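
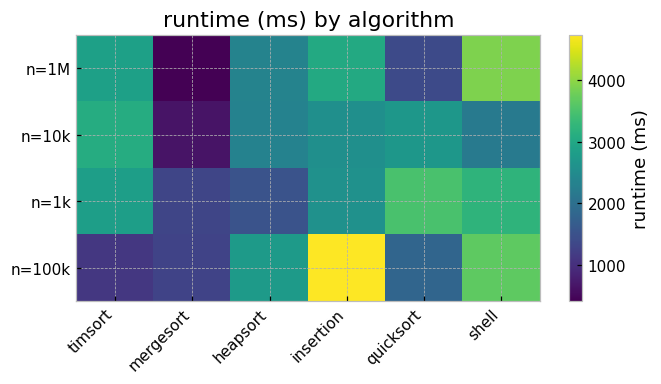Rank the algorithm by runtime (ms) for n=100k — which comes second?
Top 3 for n=100k: insertion ≈ 4500, shell ≈ 3500, heapsort ≈ 3000.

shell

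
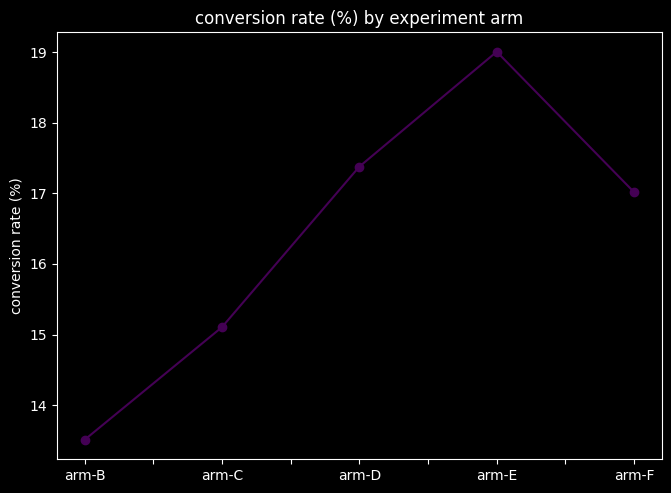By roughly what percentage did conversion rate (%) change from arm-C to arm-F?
arm-C ≈ 15.0, arm-F ≈ 17.0; (17.0 − 15.0) / 15.0 ≈ +13.3%.

≈ +13.3%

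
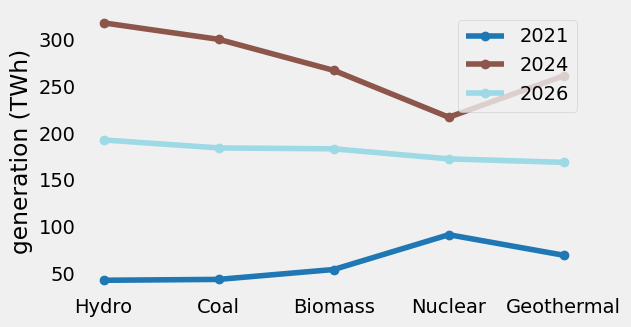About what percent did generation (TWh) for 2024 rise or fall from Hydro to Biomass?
≈ -15.4%

Hydro ≈ 325, Biomass ≈ 275; (275 − 325) / 325 ≈ -15.4%.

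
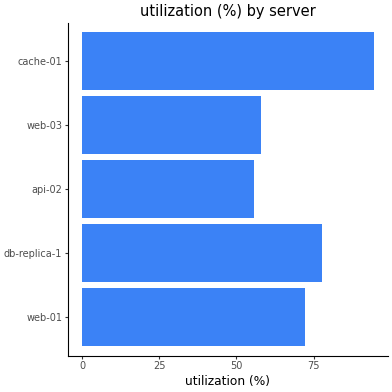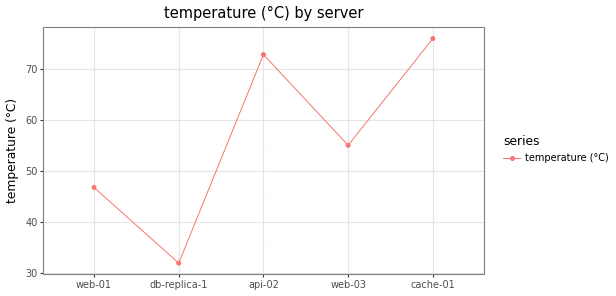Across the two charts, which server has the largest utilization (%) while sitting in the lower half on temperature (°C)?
Chart 2 median temperature (°C) ≈ 50; below-median servers: web-01, db-replica-1. Among those, db-replica-1 has the highest utilization (%) (≈ 80).

db-replica-1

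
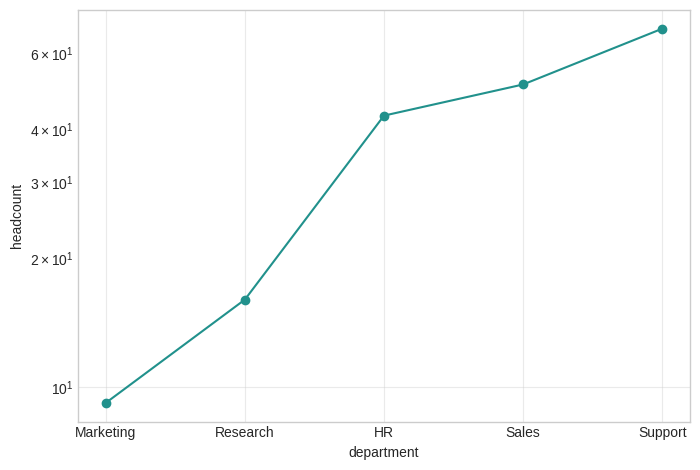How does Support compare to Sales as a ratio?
≈ 1.4×

Support ≈ 70, Sales ≈ 50; 70/50 ≈ 1.4.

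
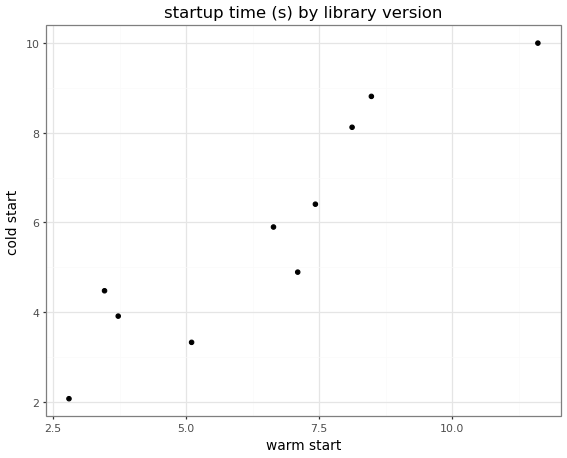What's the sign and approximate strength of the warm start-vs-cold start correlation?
positive, strong

Points are positively correlated; strong (|r| ≈ 0.9).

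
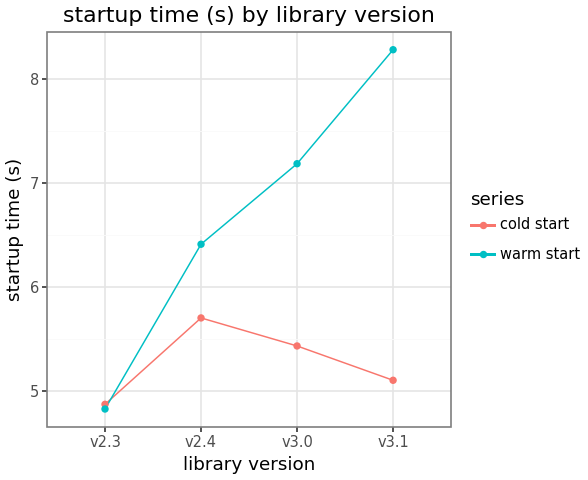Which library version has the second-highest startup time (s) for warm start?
v3.0

Top 3 for warm start: v3.1 ≈ 8.5, v3.0 ≈ 7.0, v2.4 ≈ 6.5.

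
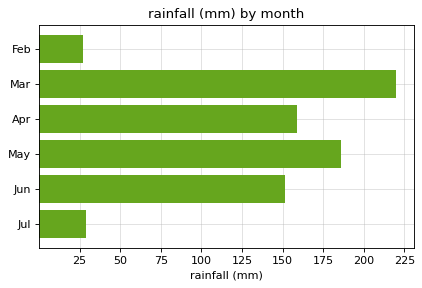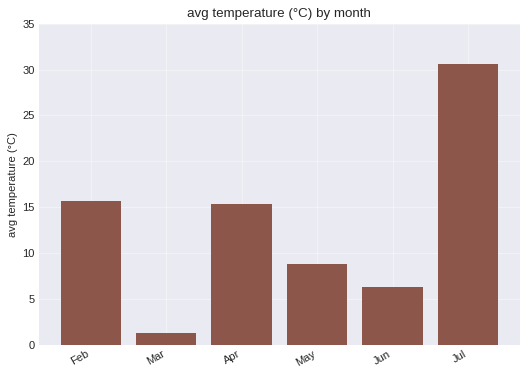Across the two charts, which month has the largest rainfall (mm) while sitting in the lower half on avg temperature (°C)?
Mar

Chart 2 median avg temperature (°C) ≈ 10; below-median months: Mar, May, Jun. Among those, Mar has the highest rainfall (mm) (≈ 225).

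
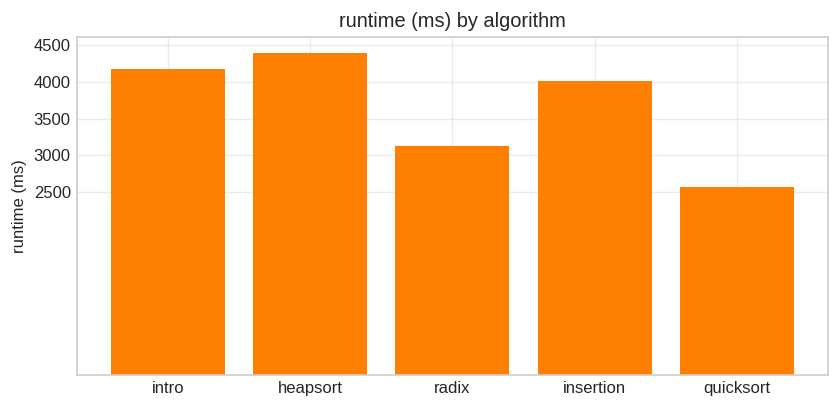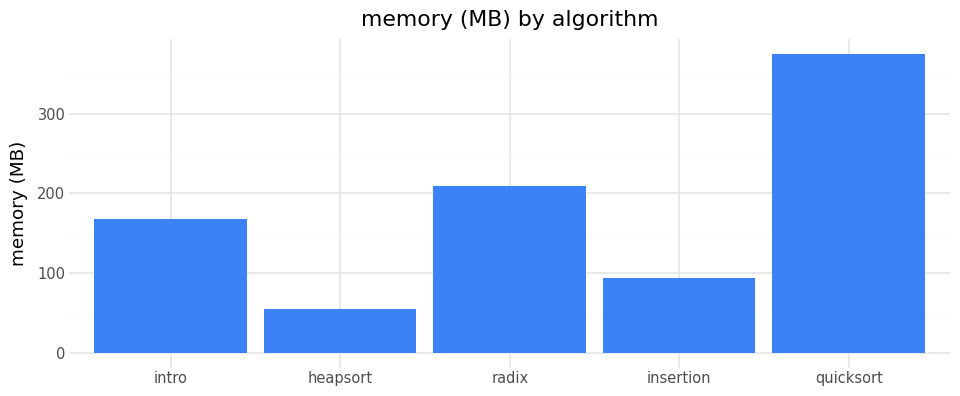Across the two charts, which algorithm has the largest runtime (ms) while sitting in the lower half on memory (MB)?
heapsort

Chart 2 median memory (MB) ≈ 150; below-median algorithms: heapsort, insertion. Among those, heapsort has the highest runtime (ms) (≈ 4500).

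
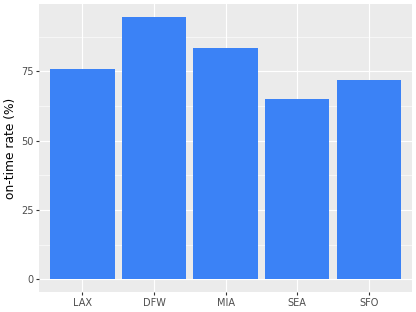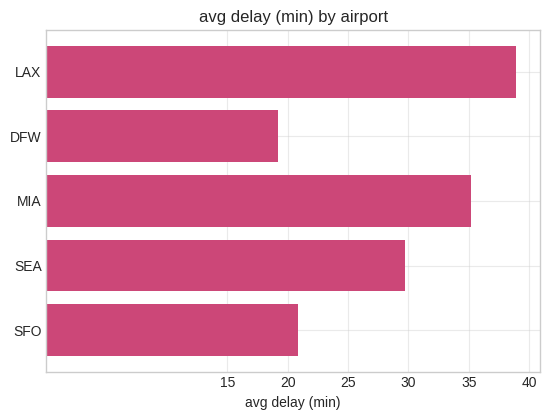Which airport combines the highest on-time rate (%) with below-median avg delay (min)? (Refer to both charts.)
DFW

Chart 2 median avg delay (min) ≈ 30; below-median airports: DFW, SFO. Among those, DFW has the highest on-time rate (%) (≈ 90).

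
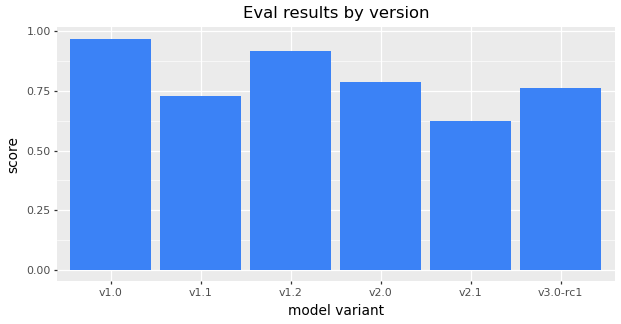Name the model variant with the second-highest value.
v1.2

Top 3: v1.0 ≈ 1.0, v1.2 ≈ 0.9, v2.0 ≈ 0.8.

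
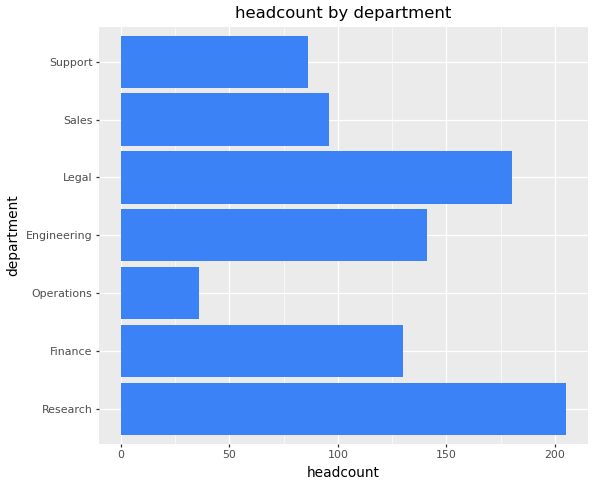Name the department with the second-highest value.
Top 3: Research ≈ 200, Legal ≈ 180, Engineering ≈ 140.

Legal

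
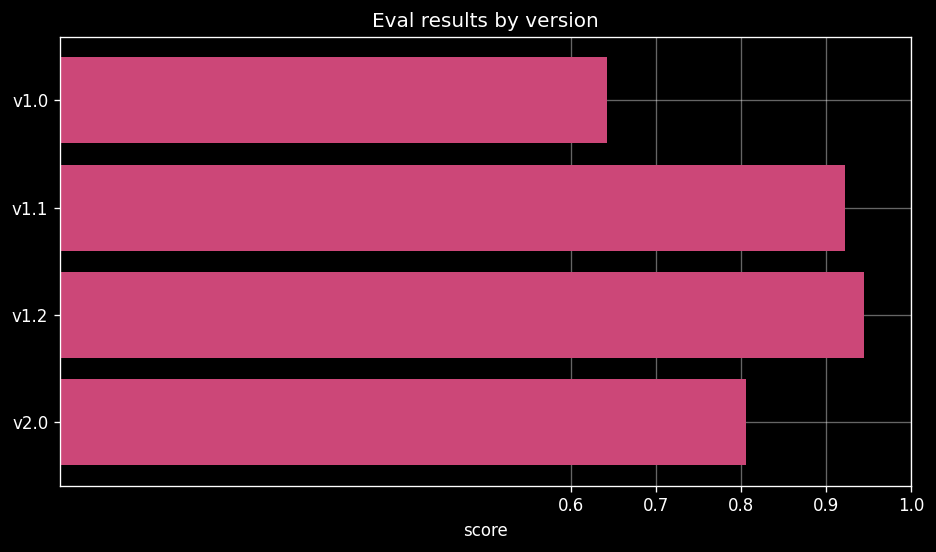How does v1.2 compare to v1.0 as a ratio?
≈ 1.5×

v1.2 ≈ 0.9, v1.0 ≈ 0.6; 0.9/0.6 ≈ 1.5.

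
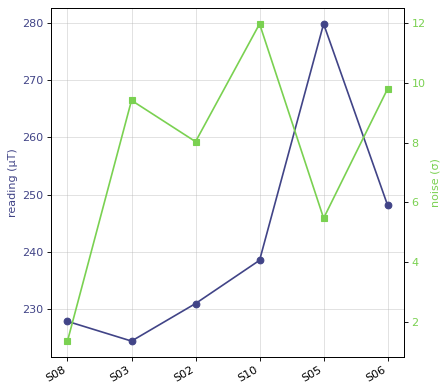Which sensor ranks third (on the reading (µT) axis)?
S10

Top 4 (on the reading (µT) axis): S05 ≈ 280, S06 ≈ 250, S10 ≈ 240, S02 ≈ 230.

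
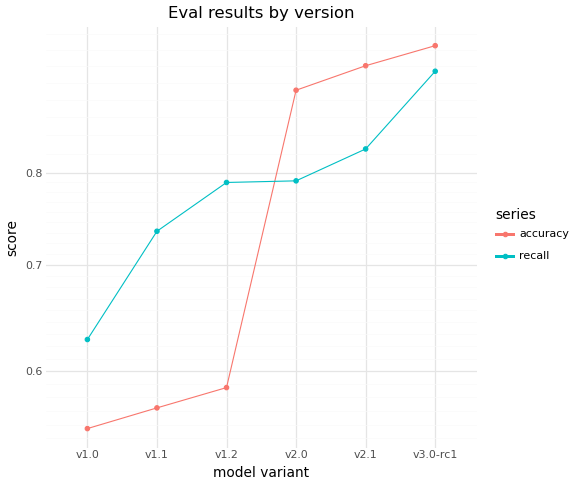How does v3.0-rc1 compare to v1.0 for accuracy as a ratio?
≈ 1.73×

v3.0-rc1 ≈ 0.95, v1.0 ≈ 0.55; 0.95/0.55 ≈ 1.73.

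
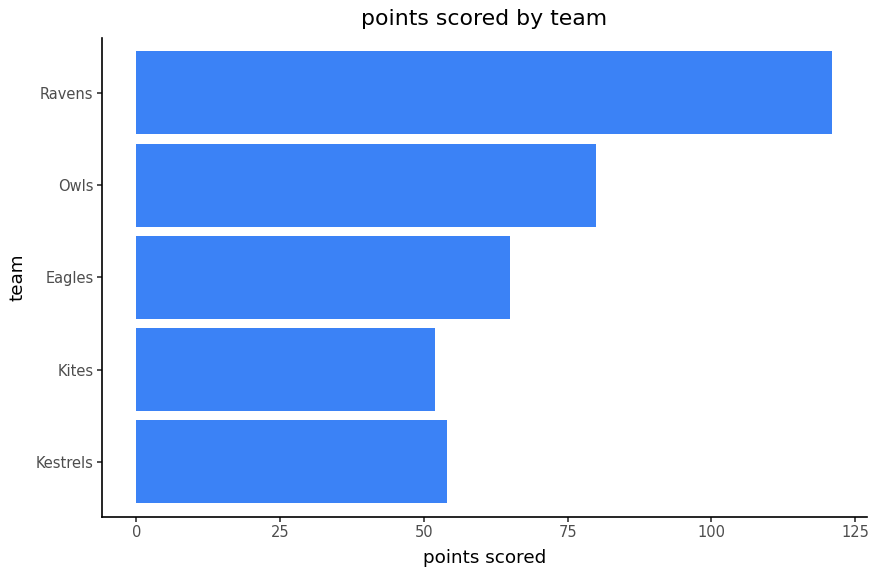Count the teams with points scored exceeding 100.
Above 100: Ravens.

1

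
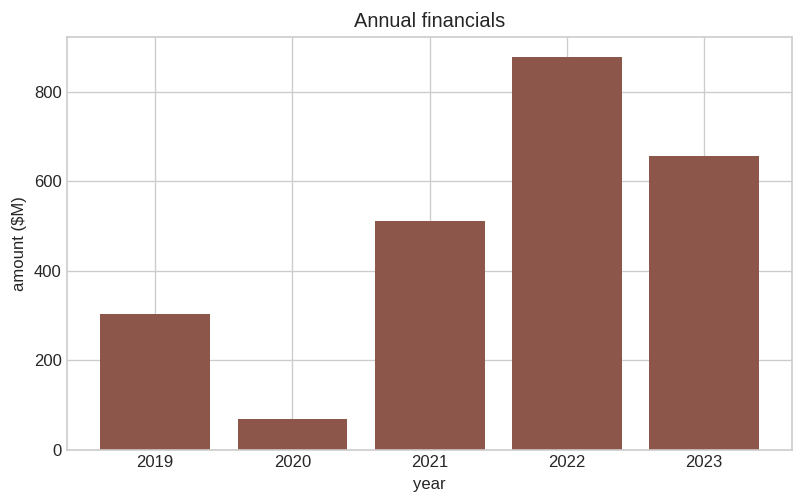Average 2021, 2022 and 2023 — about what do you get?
≈ 700

(500 + 900 + 700) / 3 ≈ 700.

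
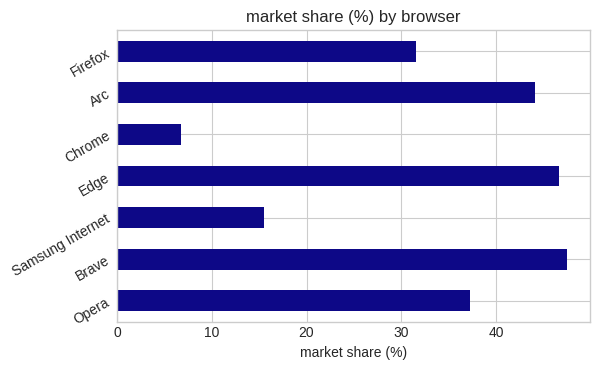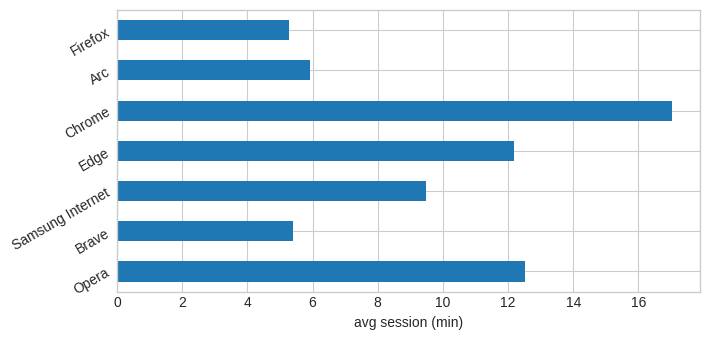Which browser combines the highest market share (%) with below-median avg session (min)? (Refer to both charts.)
Chart 2 median avg session (min) ≈ 10; below-median browsers: Brave, Arc, Firefox. Among those, Brave has the highest market share (%) (≈ 50).

Brave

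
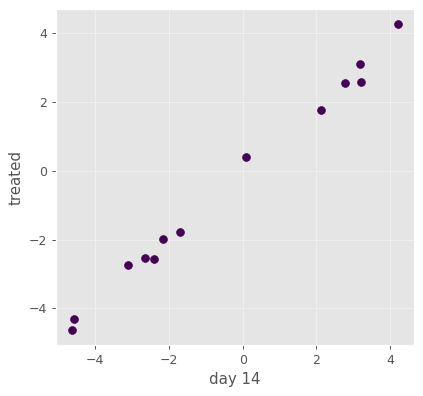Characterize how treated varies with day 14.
positive, strong

Points are positively correlated; strong (|r| ≈ 1.0).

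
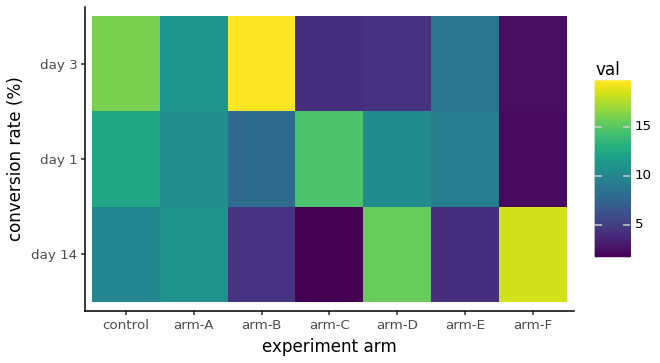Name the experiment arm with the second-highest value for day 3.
Top 3 for day 3: arm-B ≈ 20, control ≈ 16, arm-A ≈ 12.

control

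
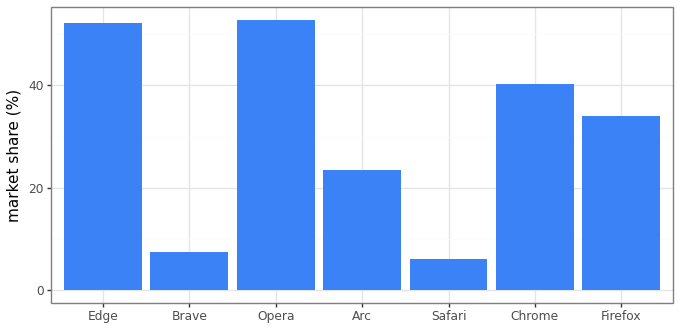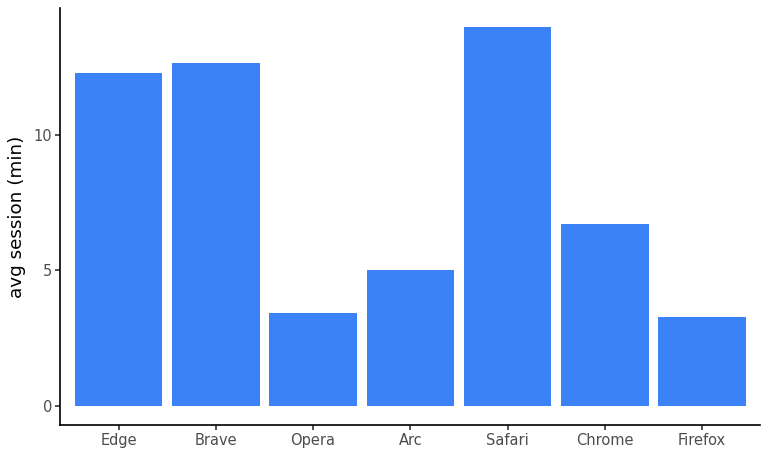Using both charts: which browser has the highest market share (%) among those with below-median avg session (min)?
Opera

Chart 2 median avg session (min) ≈ 6; below-median browsers: Opera, Arc, Firefox. Among those, Opera has the highest market share (%) (≈ 55).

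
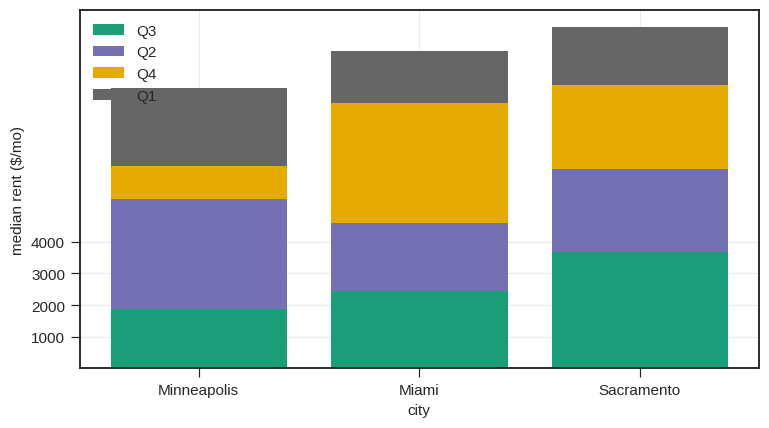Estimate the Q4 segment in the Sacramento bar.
≈ 3000

Q4 top ≈ 9000, bottom ≈ 6000; segment ≈ 3000.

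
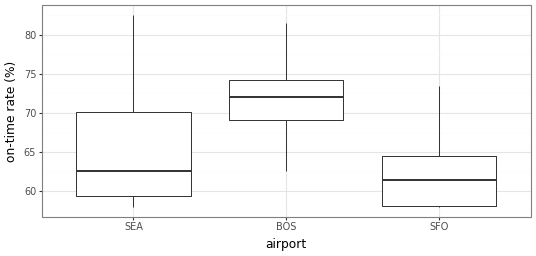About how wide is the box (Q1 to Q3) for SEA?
≈ 11

Q3 ≈ 70, Q1 ≈ 59; IQR ≈ 11.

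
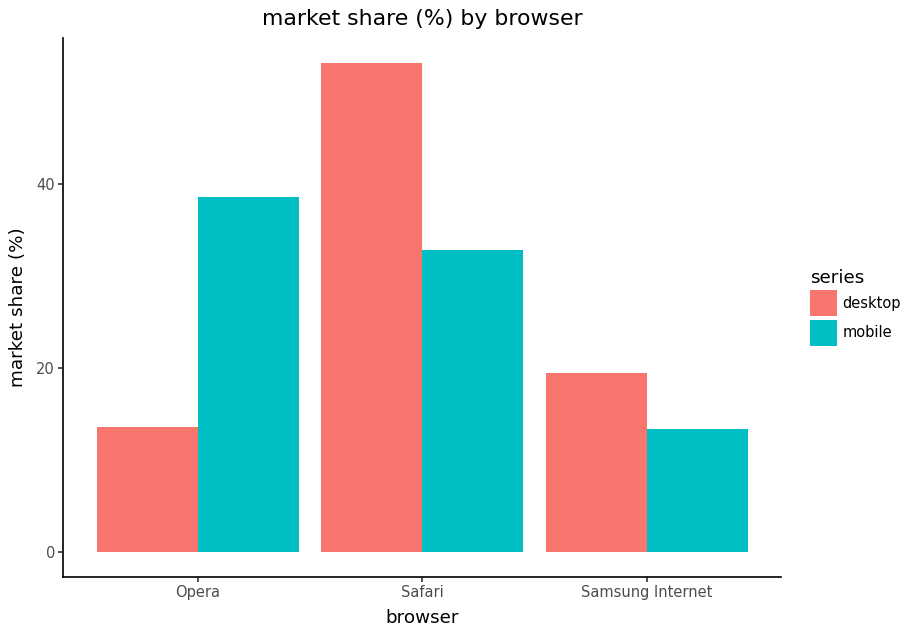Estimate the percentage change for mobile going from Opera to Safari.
Opera ≈ 40, Safari ≈ 35; (35 − 40) / 40 ≈ -12.5%.

≈ -12.5%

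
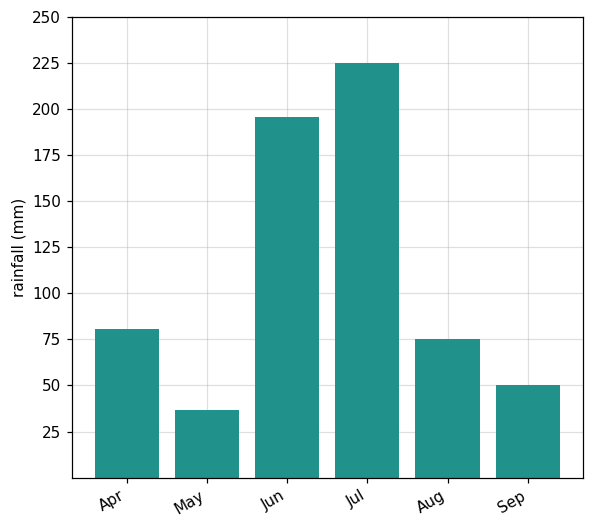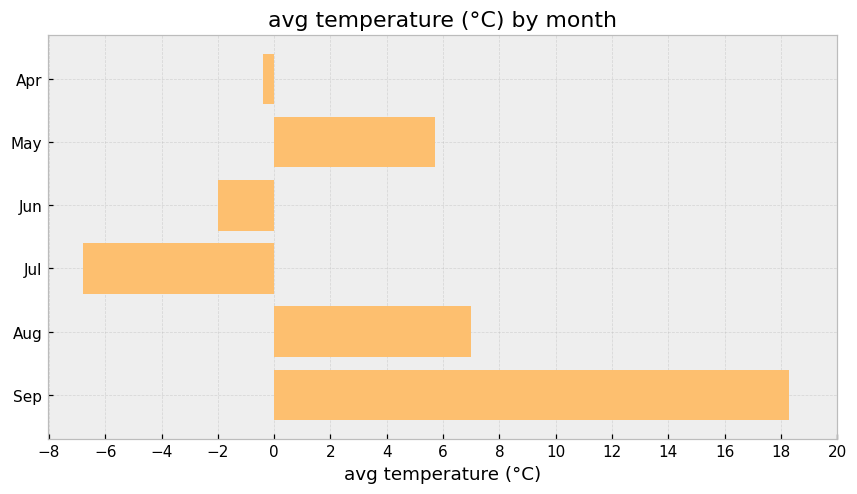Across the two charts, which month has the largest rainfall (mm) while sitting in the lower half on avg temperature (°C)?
Chart 2 median avg temperature (°C) ≈ 2; below-median months: Apr, Jun, Jul. Among those, Jul has the highest rainfall (mm) (≈ 225).

Jul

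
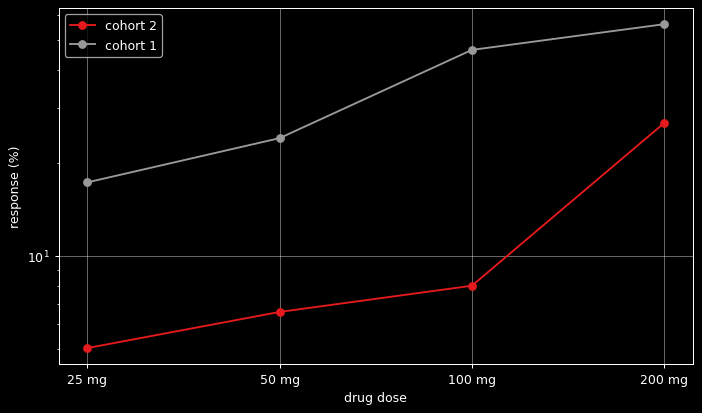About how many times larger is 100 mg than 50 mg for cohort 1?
100 mg ≈ 45, 50 mg ≈ 25; 45/25 ≈ 1.8.

≈ 1.8×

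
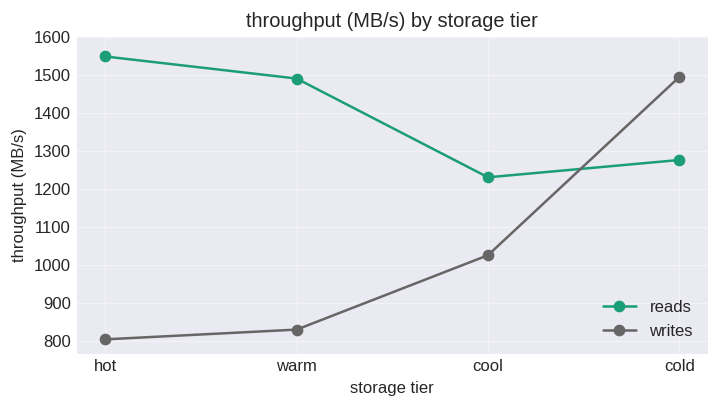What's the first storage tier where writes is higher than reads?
cold

cool: writes ≈ 1000 vs reads ≈ 1200 (not yet); cold: writes ≈ 1500 vs reads ≈ 1300 (first crossover).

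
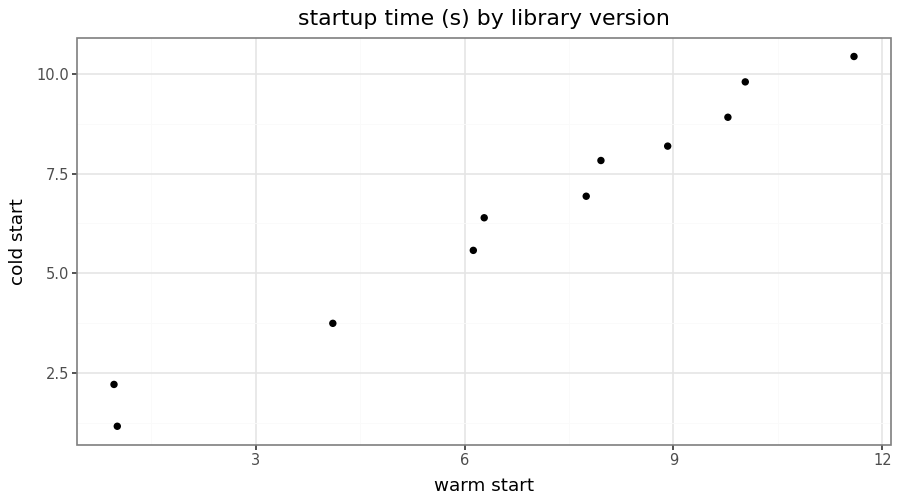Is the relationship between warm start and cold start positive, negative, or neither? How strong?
positive, strong

Points are positively correlated; strong (|r| ≈ 1.0).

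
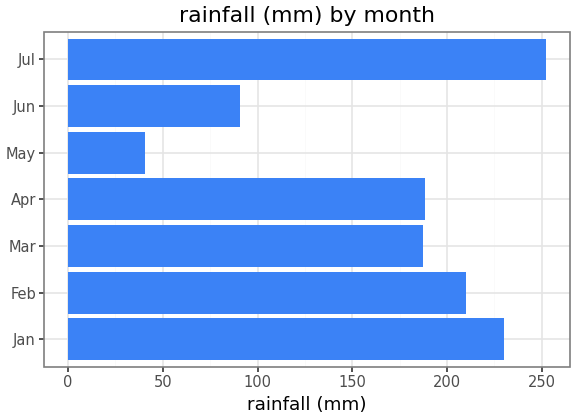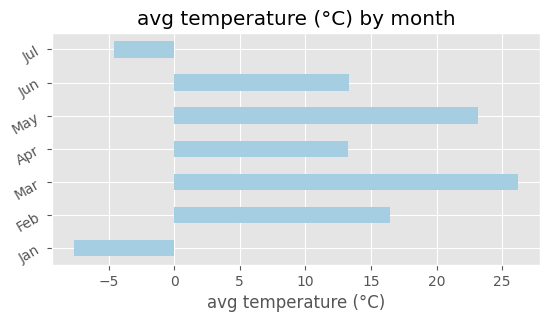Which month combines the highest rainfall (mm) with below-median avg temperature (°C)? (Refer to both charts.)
Chart 2 median avg temperature (°C) ≈ 15; below-median months: Jan, Apr, Jul. Among those, Jul has the highest rainfall (mm) (≈ 250).

Jul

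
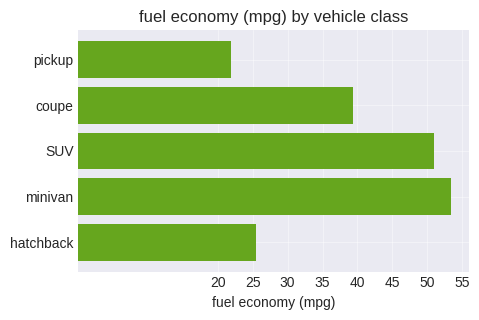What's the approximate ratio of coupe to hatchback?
≈ 1.6×

coupe ≈ 40, hatchback ≈ 25; 40/25 ≈ 1.6.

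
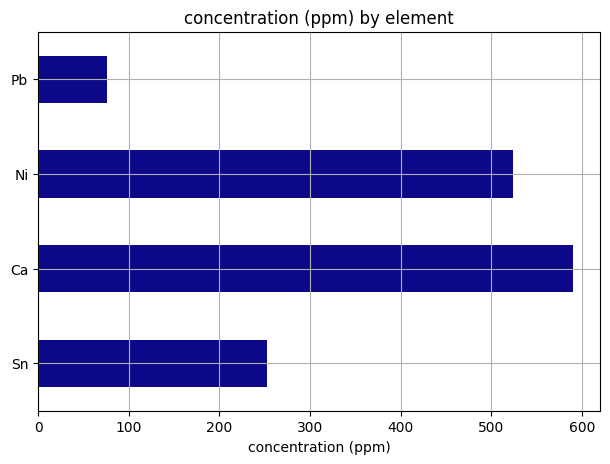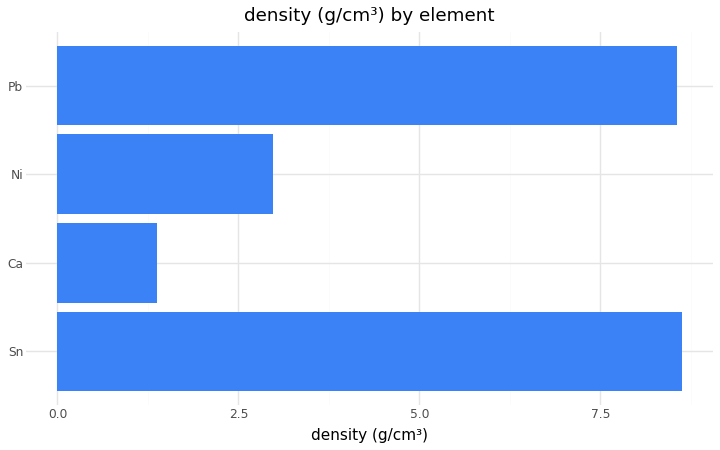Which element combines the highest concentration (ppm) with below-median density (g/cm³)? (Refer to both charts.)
Chart 2 median density (g/cm³) ≈ 6; below-median elements: Ca, Ni. Among those, Ca has the highest concentration (ppm) (≈ 600).

Ca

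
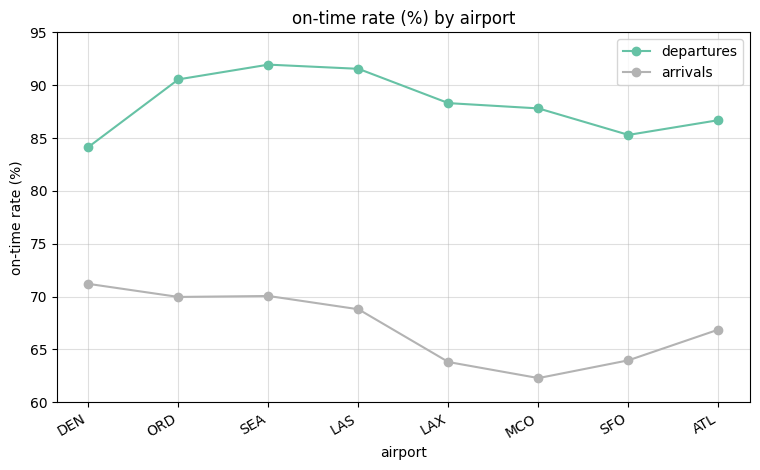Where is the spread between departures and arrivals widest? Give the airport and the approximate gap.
MCO: departures ≈ 90, arrivals ≈ 60 → gap ≈ 30. Next-largest (LAX) is only ≈ 25.

MCO, ≈ 30 %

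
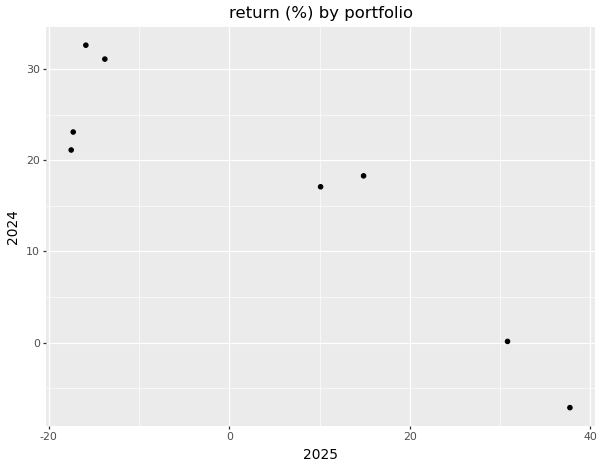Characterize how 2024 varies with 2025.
negative, strong

Points are negatively correlated; strong (|r| ≈ 0.9).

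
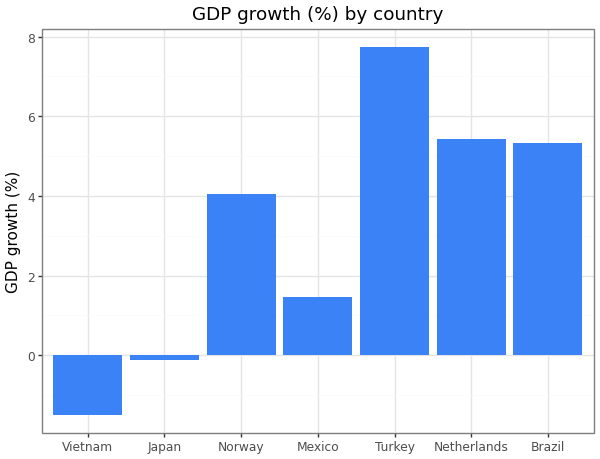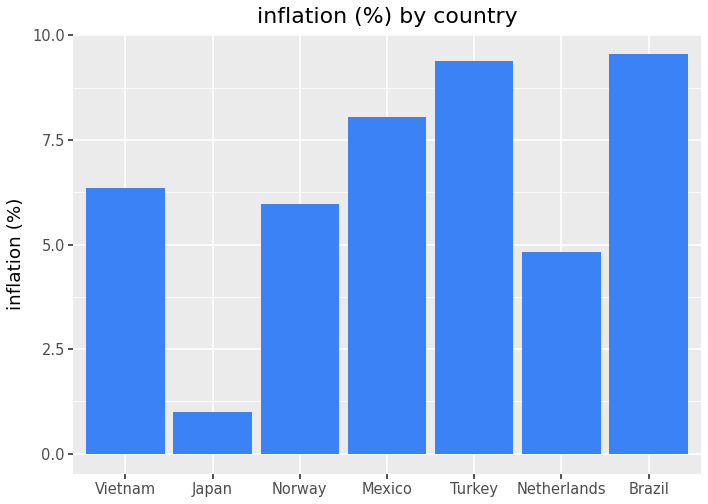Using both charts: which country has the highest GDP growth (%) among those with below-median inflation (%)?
Netherlands

Chart 2 median inflation (%) ≈ 6; below-median countries: Japan, Norway, Netherlands. Among those, Netherlands has the highest GDP growth (%) (≈ 5).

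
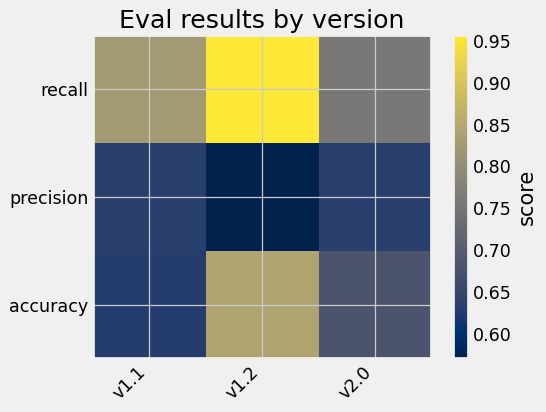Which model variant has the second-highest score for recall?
Top 3 for recall: v1.2 ≈ 0.95, v1.1 ≈ 0.80, v2.0 ≈ 0.75.

v1.1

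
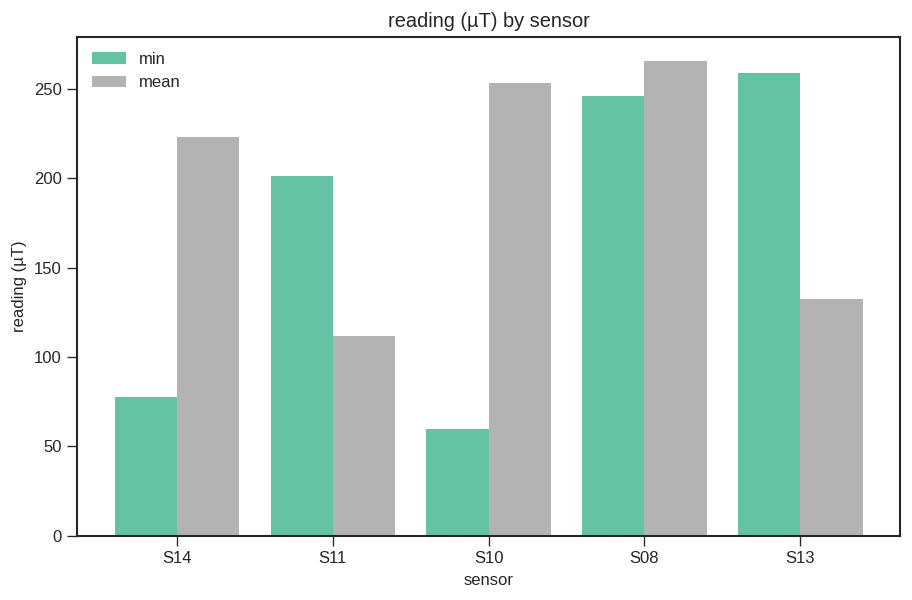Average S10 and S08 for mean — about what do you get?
≈ 262

(250 + 275) / 2 ≈ 262.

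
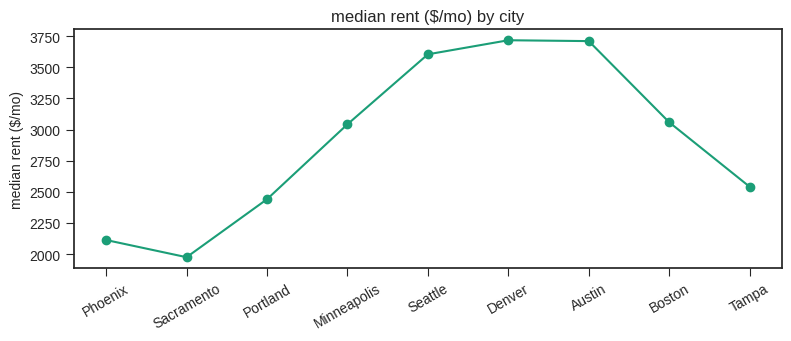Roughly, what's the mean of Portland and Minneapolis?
(2400 + 3000) / 2 ≈ 2700.

≈ 2700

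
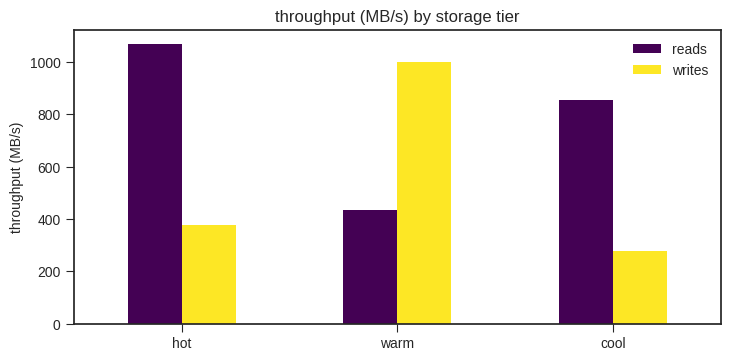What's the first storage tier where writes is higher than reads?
hot: writes ≈ 400 vs reads ≈ 1100 (not yet); warm: writes ≈ 1000 vs reads ≈ 400 (first crossover).

warm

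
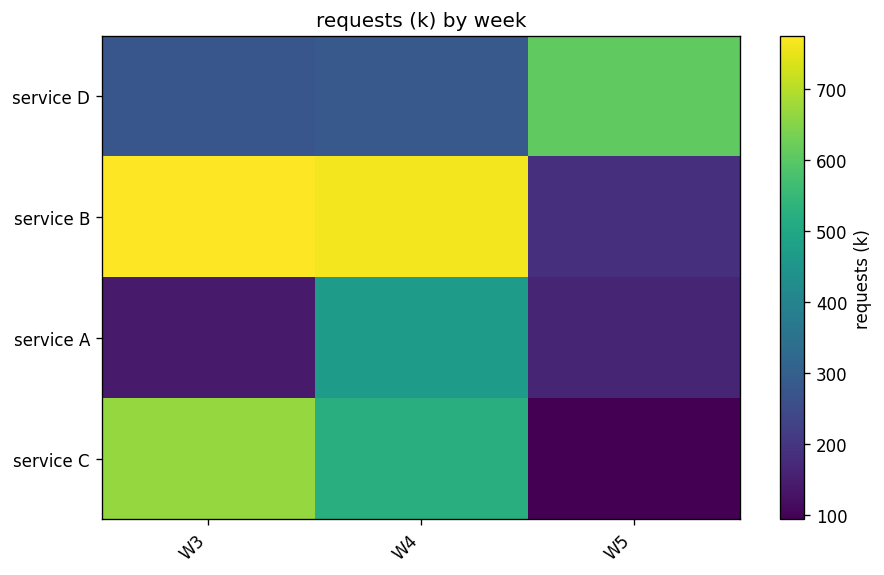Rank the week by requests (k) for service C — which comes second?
Top 3 for service C: W3 ≈ 700, W4 ≈ 500, W5 ≈ 100.

W4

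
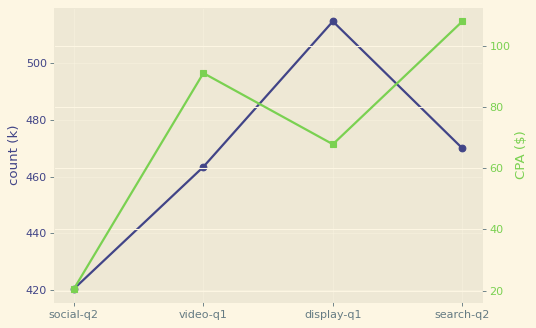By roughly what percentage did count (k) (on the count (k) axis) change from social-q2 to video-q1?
social-q2 ≈ 420, video-q1 ≈ 460; (460 − 420) / 420 ≈ +9.5%.

≈ +9.5%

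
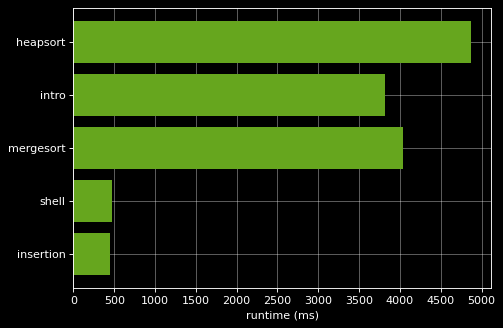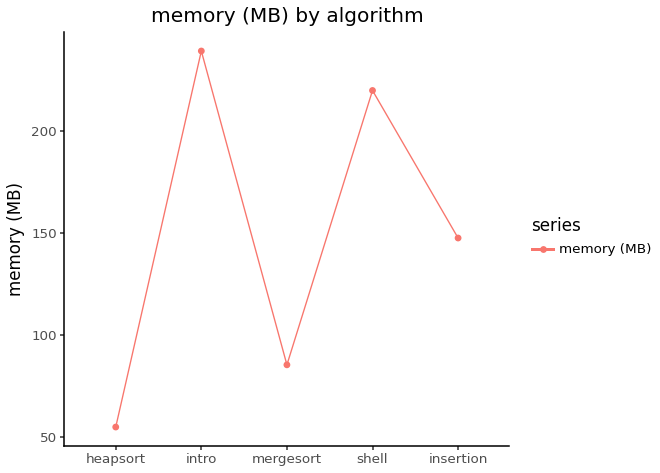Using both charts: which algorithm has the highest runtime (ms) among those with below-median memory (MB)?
heapsort

Chart 2 median memory (MB) ≈ 150; below-median algorithms: heapsort, mergesort. Among those, heapsort has the highest runtime (ms) (≈ 5000).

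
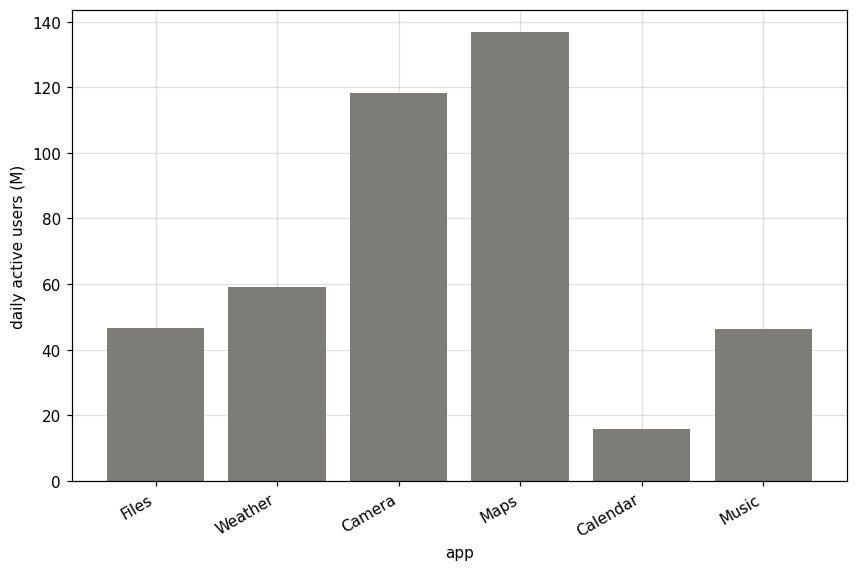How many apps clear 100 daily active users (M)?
2

Above 100: Camera, Maps.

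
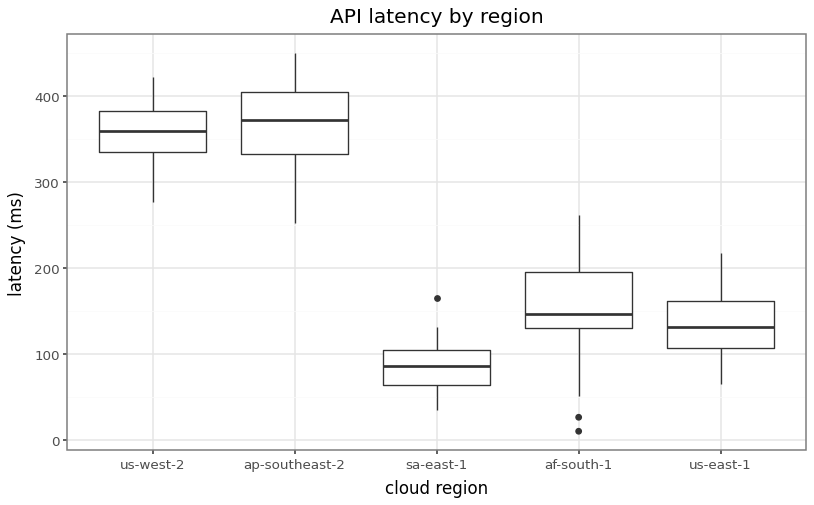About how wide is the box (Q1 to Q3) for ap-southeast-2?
Q3 ≈ 400, Q1 ≈ 325; IQR ≈ 75.

≈ 75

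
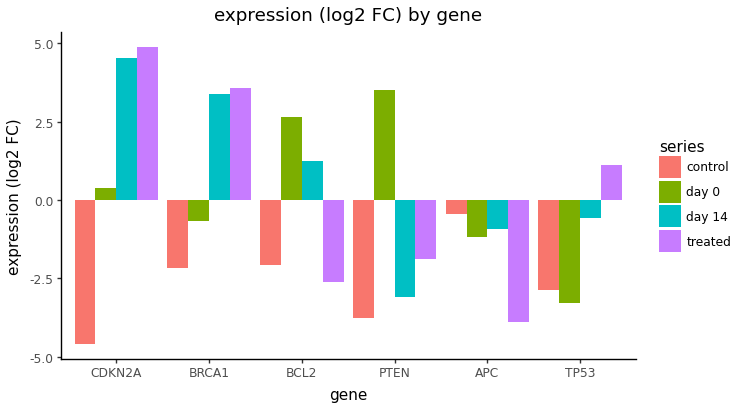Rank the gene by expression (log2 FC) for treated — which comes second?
BRCA1

Top 3 for treated: CDKN2A ≈ 5, BRCA1 ≈ 4, TP53 ≈ 1.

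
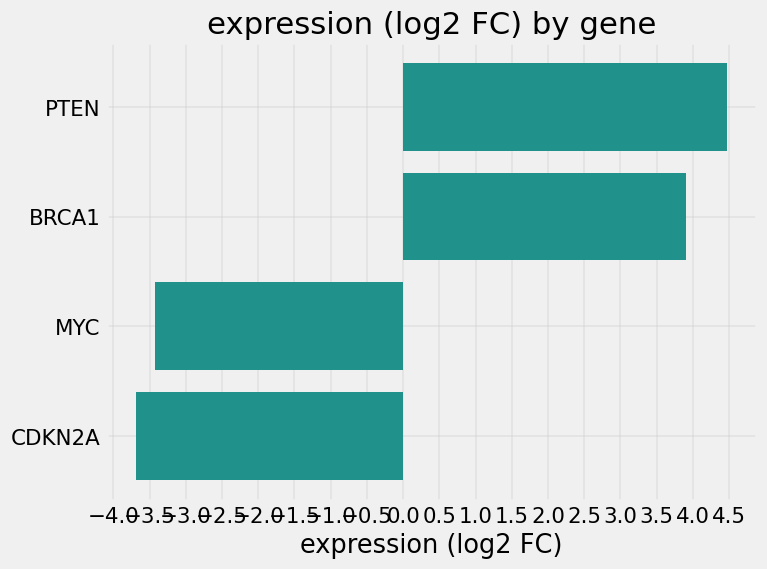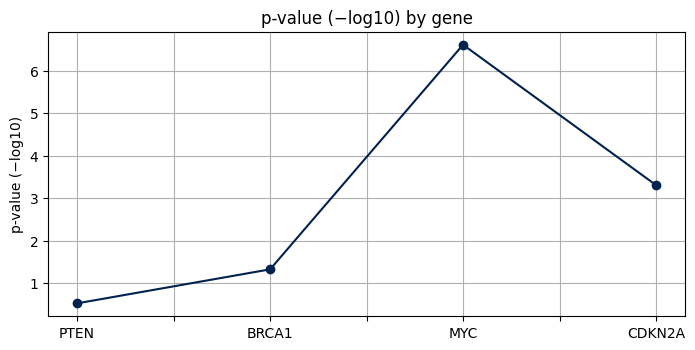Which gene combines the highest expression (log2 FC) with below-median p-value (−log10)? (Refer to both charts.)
PTEN

Chart 2 median p-value (−log10) ≈ 2; below-median genes: PTEN, BRCA1. Among those, PTEN has the highest expression (log2 FC) (≈ 4.5).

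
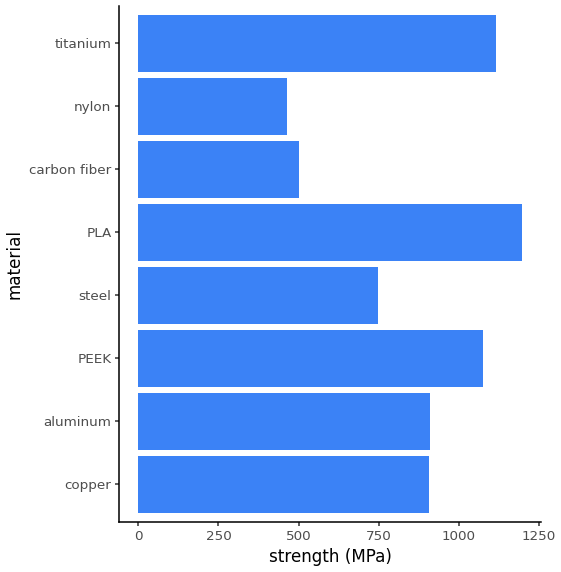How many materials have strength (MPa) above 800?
Above 800: copper, aluminum, PEEK, PLA, titanium.

5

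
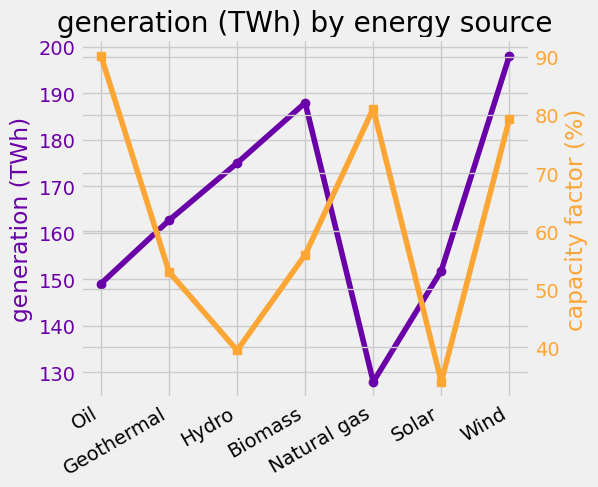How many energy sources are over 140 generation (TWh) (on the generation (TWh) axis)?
Above 140: Oil, Geothermal, Hydro, Biomass, Solar, Wind.

6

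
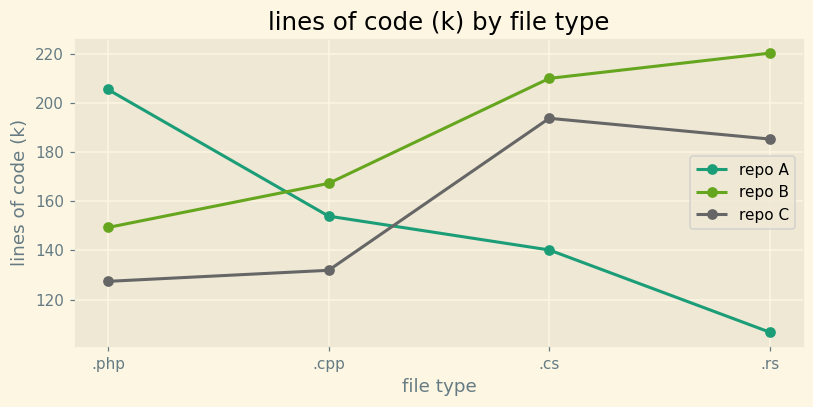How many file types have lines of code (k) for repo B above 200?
2

Above 200: .cs, .rs.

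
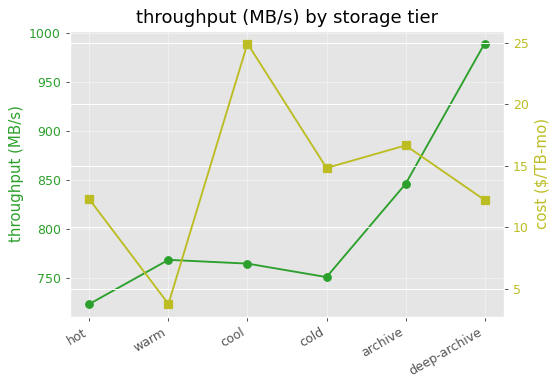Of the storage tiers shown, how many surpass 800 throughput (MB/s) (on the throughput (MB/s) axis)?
2

Above 800: archive, deep-archive.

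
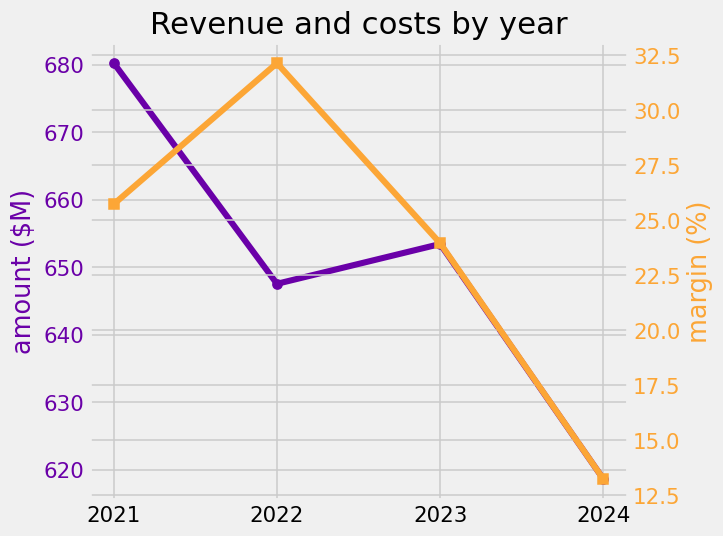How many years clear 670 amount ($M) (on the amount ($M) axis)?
Above 670: 2021.

1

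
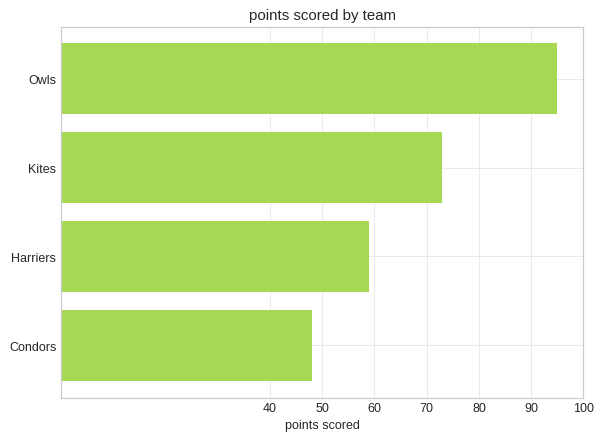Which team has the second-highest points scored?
Kites

Top 3: Owls ≈ 100, Kites ≈ 70, Harriers ≈ 60.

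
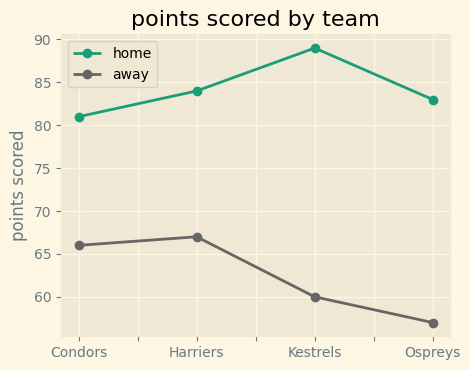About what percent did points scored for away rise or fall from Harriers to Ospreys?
≈ -15.4%

Harriers ≈ 65, Ospreys ≈ 55; (55 − 65) / 65 ≈ -15.4%.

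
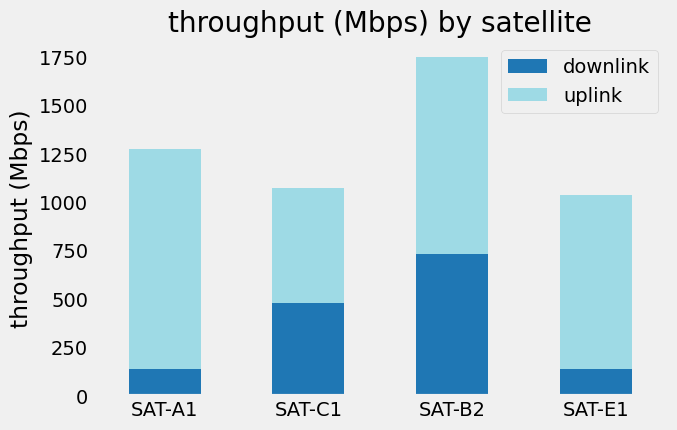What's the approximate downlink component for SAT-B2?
≈ 800

downlink top ≈ 800, bottom ≈ 0; segment ≈ 800.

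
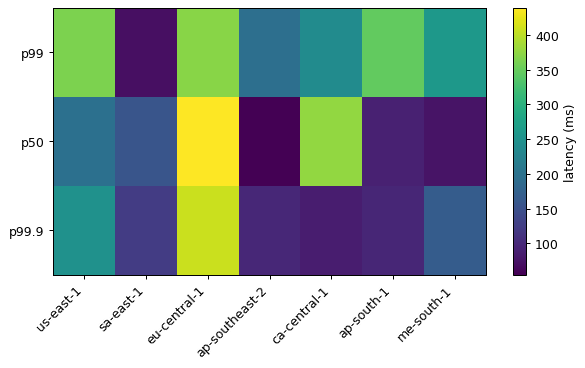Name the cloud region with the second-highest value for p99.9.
Top 3 for p99.9: eu-central-1 ≈ 400, us-east-1 ≈ 250, me-south-1 ≈ 150.

us-east-1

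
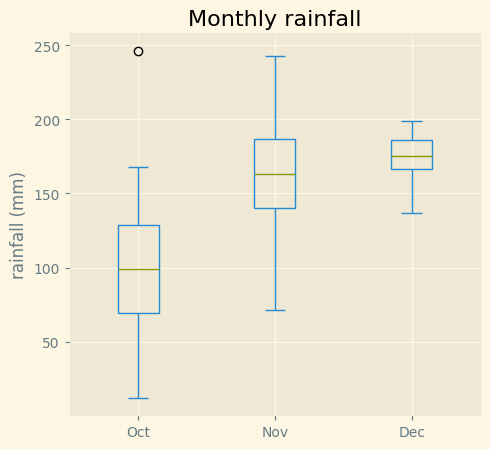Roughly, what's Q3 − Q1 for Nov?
Q3 ≈ 190, Q1 ≈ 140; IQR ≈ 50.

≈ 50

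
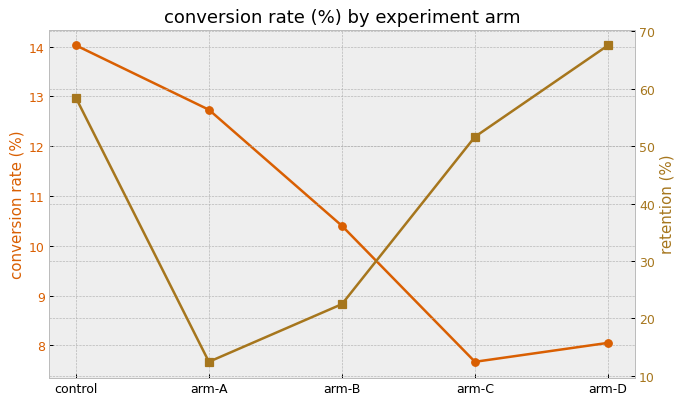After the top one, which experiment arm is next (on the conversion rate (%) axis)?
arm-A

Top 3 (on the conversion rate (%) axis): control ≈ 14, arm-A ≈ 13, arm-B ≈ 10.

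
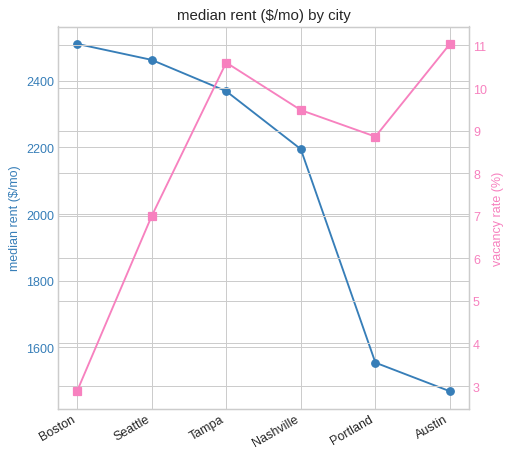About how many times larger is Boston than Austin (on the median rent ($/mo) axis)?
≈ 1.67×

Boston ≈ 2500, Austin ≈ 1500; 2500/1500 ≈ 1.67.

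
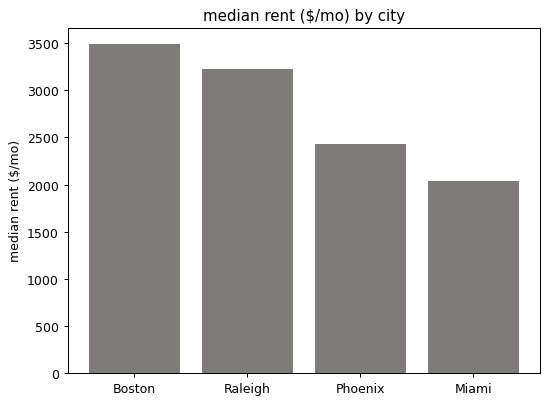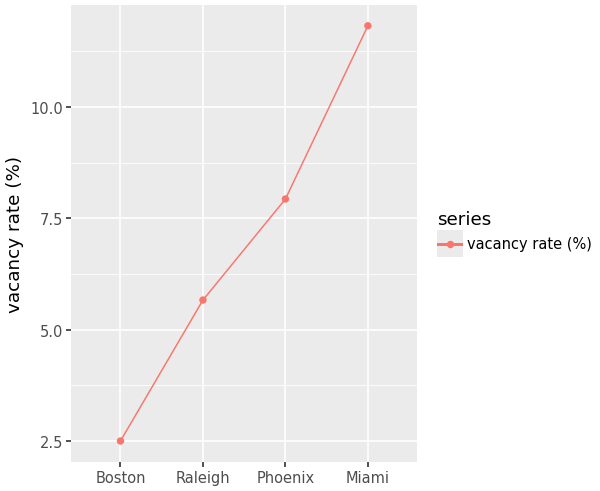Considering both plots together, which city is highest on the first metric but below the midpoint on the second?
Chart 2 median vacancy rate (%) ≈ 6; below-median cities: Boston, Raleigh. Among those, Boston has the highest median rent ($/mo) (≈ 3500).

Boston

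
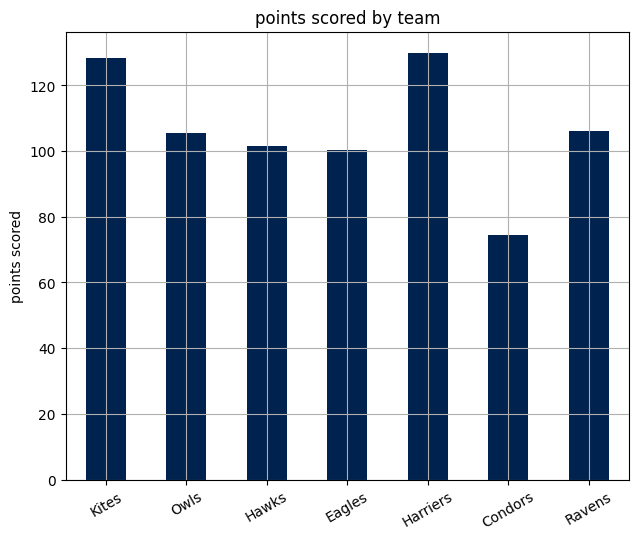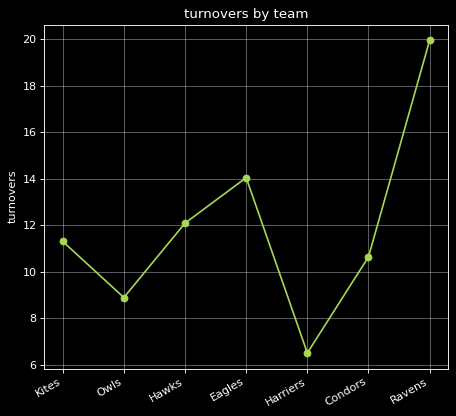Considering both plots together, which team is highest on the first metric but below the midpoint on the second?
Harriers

Chart 2 median turnovers ≈ 12; below-median teams: Owls, Harriers, Condors. Among those, Harriers has the highest points scored (≈ 120).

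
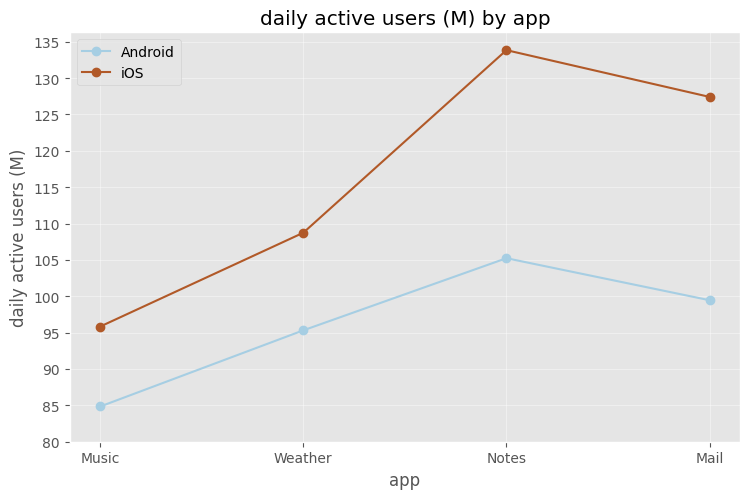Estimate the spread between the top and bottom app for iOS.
≈ 40

Max Notes ≈ 135, min Music ≈ 95; range ≈ 40.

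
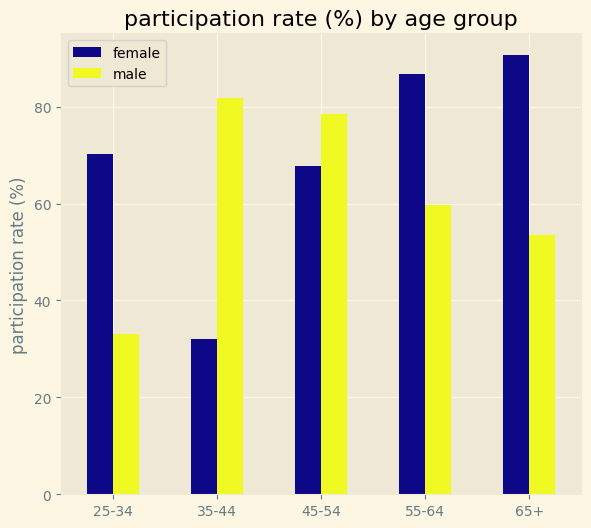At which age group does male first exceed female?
25-34: male ≈ 30 vs female ≈ 70 (not yet); 35-44: male ≈ 80 vs female ≈ 30 (first crossover).

35-44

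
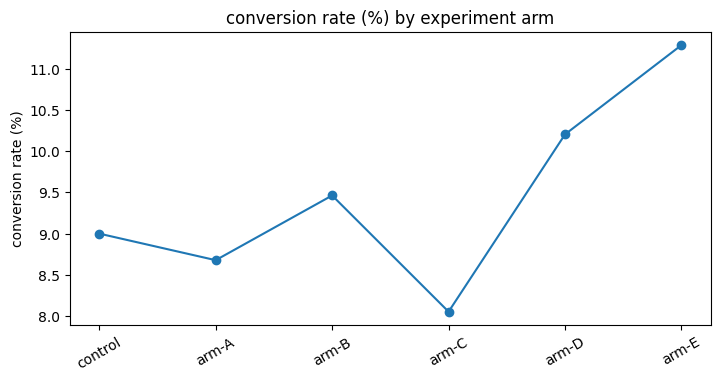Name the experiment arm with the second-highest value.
Top 3: arm-E ≈ 11.5, arm-D ≈ 10.0, arm-B ≈ 9.5.

arm-D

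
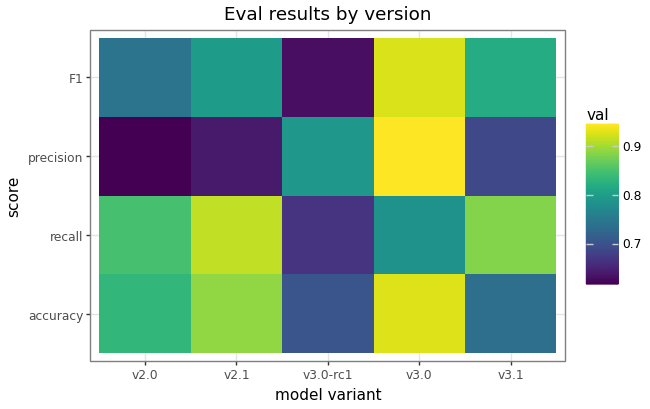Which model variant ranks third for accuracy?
v2.0

Top 4 for accuracy: v3.0 ≈ 0.95, v2.1 ≈ 0.90, v2.0 ≈ 0.85, v3.1 ≈ 0.75.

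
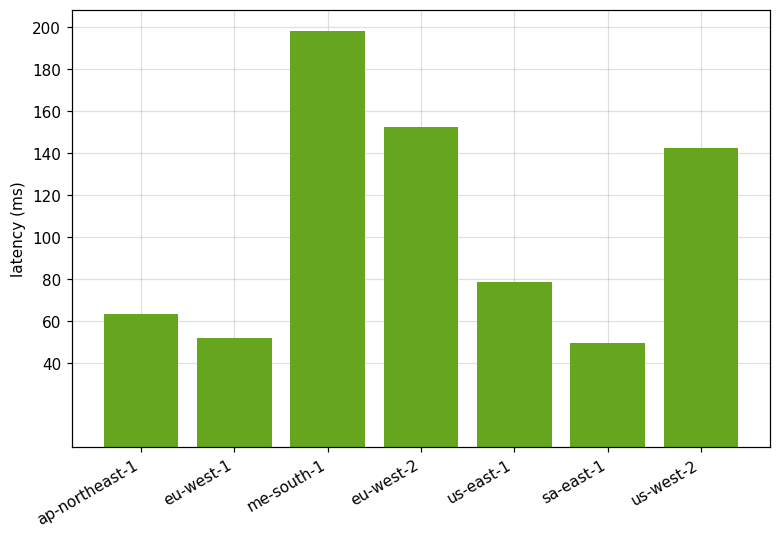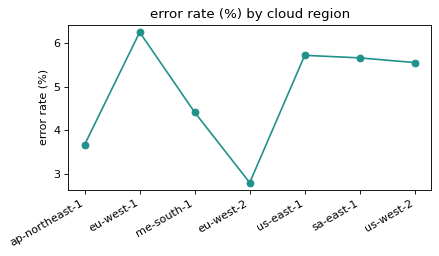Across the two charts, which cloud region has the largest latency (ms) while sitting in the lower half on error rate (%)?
Chart 2 median error rate (%) ≈ 6; below-median cloud regions: ap-northeast-1, me-south-1, eu-west-2. Among those, me-south-1 has the highest latency (ms) (≈ 200).

me-south-1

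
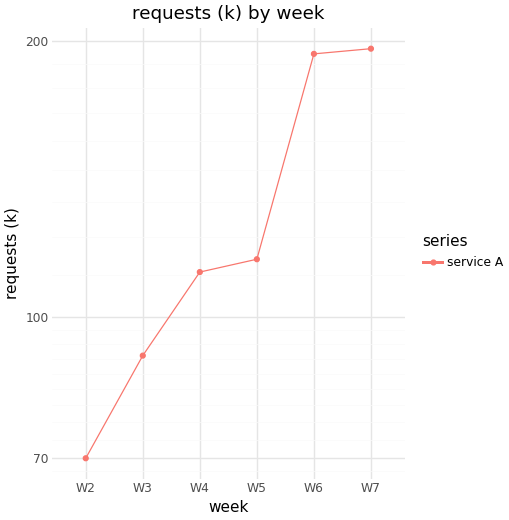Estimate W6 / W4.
W6 ≈ 200, W4 ≈ 120; 200/120 ≈ 1.67.

≈ 1.67×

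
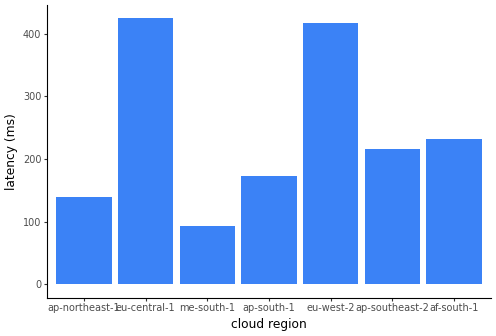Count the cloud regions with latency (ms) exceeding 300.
2

Above 300: eu-central-1, eu-west-2.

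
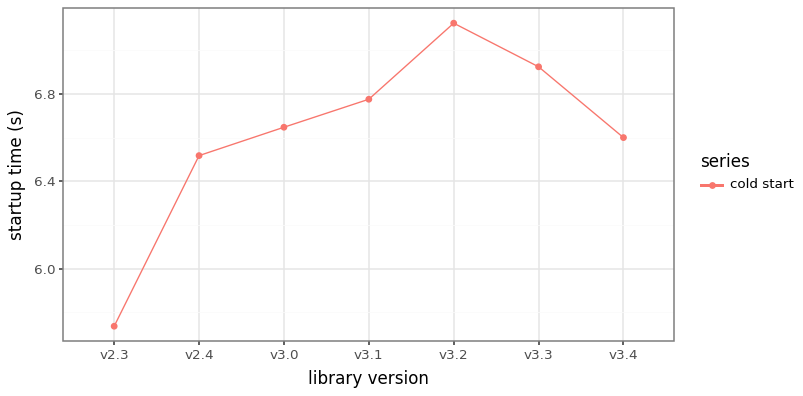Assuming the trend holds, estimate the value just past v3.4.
Last three: 7.2, 7.0, 6.6 → slope ≈ -0.3/step → next ≈ 6.3.

≈ 6.3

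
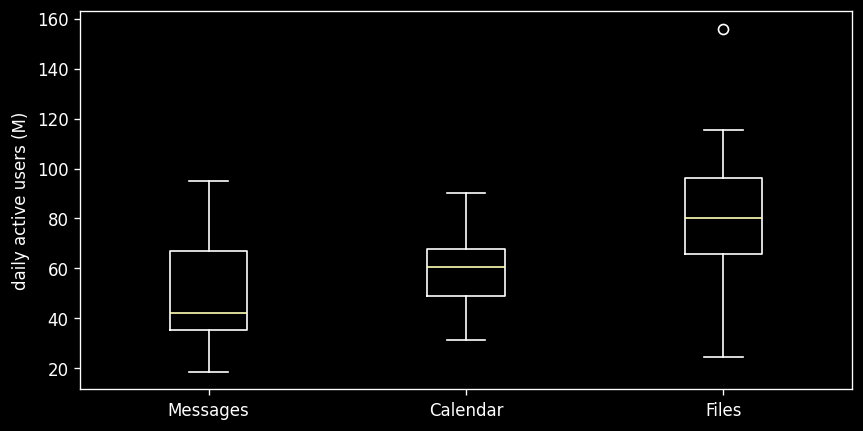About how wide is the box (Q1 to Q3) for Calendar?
Q3 ≈ 70, Q1 ≈ 50; IQR ≈ 20.

≈ 20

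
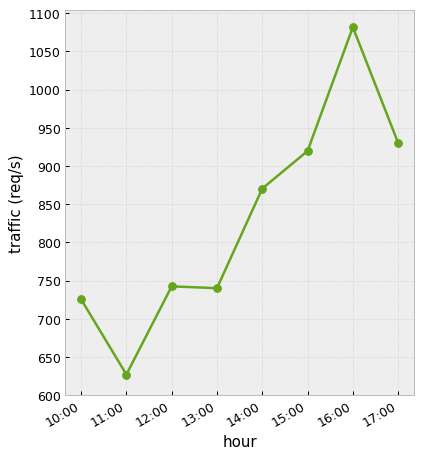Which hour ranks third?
15:00

Top 4: 16:00 ≈ 1100, 17:00 ≈ 950, 15:00 ≈ 900, 14:00 ≈ 850.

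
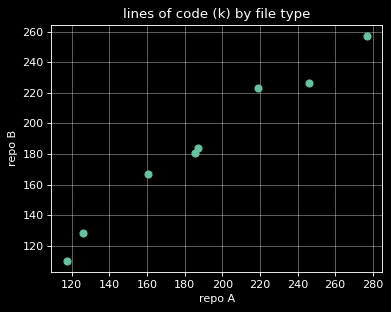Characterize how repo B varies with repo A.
positive, strong

Points are positively correlated; strong (|r| ≈ 1.0).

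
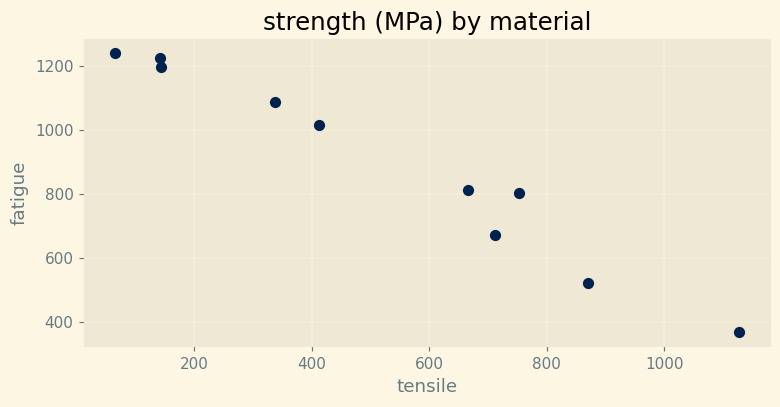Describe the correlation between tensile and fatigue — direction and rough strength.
negative, strong

Points are negatively correlated; strong (|r| ≈ 1.0).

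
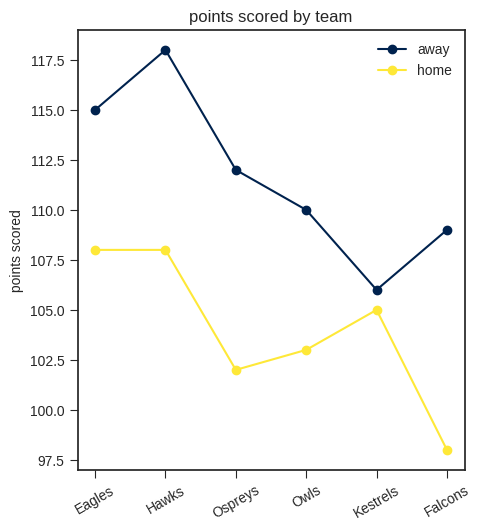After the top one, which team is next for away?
Top 3 for away: Hawks ≈ 118, Eagles ≈ 116, Ospreys ≈ 112.

Eagles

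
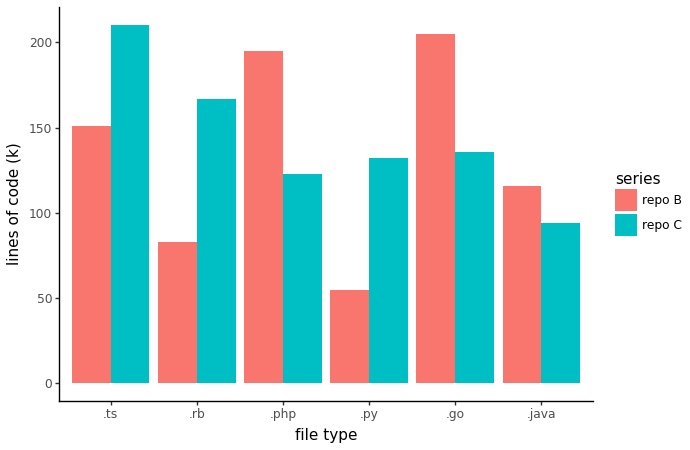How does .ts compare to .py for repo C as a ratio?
≈ 1.57×

.ts ≈ 220, .py ≈ 140; 220/140 ≈ 1.57.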